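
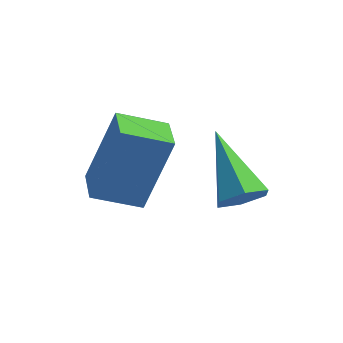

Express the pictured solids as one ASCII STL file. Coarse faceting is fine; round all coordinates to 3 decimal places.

solid 
facet normal 0.642 -0.515 -0.569
outer loop
vertex 0.801 2.54 -2.543
vertex 0.274 2.287 -2.909
vertex 0.576 2.877 -3.102
endloop
endfacet
facet normal 0.489 0.820 0.297
outer loop
vertex 0.801 2.54 -2.543
vertex 0.576 2.877 -3.102
vertex -1.054 3.353 -1.731
endloop
endfacet
facet normal 0.641 -0.514 -0.569
outer loop
vertex 0.576 2.877 -3.102
vertex 0.274 2.287 -2.909
vertex 0.049 2.624 -3.467
endloop
endfacet
facet normal -0.117 0.887 -0.447
outer loop
vertex 0.576 2.877 -3.102
vertex 0.049 2.624 -3.467
vertex -1.054 3.353 -1.731
endloop
endfacet
facet normal 0.641 -0.515 -0.569
outer loop
vertex 0.049 2.624 -3.467
vertex 0.274 2.287 -2.909
vertex -0.254 2.035 -3.275
endloop
endfacet
facet normal -0.782 0.211 -0.586
outer loop
vertex 0.049 2.624 -3.467
vertex -0.254 2.035 -3.275
vertex -1.054 3.353 -1.731
endloop
endfacet
facet normal 0.641 -0.515 -0.570
outer loop
vertex -0.254 2.035 -3.275
vertex 0.274 2.287 -2.909
vertex -0.028 1.698 -2.716
endloop
endfacet
facet normal -0.845 -0.535 0.019
outer loop
vertex -0.254 2.035 -3.275
vertex -0.028 1.698 -2.716
vertex -1.054 3.353 -1.731
endloop
endfacet
facet normal 0.642 -0.515 -0.568
outer loop
vertex -0.028 1.698 -2.716
vertex 0.274 2.287 -2.909
vertex 0.499 1.951 -2.35
endloop
endfacet
facet normal -0.240 -0.602 0.762
outer loop
vertex -0.028 1.698 -2.716
vertex 0.499 1.951 -2.35
vertex -1.054 3.353 -1.731
endloop
endfacet
facet normal 0.642 -0.515 -0.568
outer loop
vertex 0.499 1.951 -2.35
vertex 0.274 2.287 -2.909
vertex 0.801 2.54 -2.543
endloop
endfacet
facet normal 0.428 0.076 0.901
outer loop
vertex 0.499 1.951 -2.35
vertex 0.801 2.54 -2.543
vertex -1.054 3.353 -1.731
endloop
endfacet
facet normal -0.605 0.786 -0.130
outer loop
vertex -2.614 1.417 -0.369
vertex -1.607 2.116 -0.83
vertex -3.058 0.748 -2.353
endloop
endfacet
facet normal -0.769 -0.534 0.352
outer loop
vertex -2.393 -0.116 -2.21
vertex -2.614 1.417 -0.369
vertex -3.058 0.748 -2.353
endloop
endfacet
facet normal -0.605 0.786 -0.130
outer loop
vertex -3.058 0.748 -2.353
vertex -1.607 2.116 -0.83
vertex -2.051 1.447 -2.814
endloop
endfacet
facet normal -0.207 -0.313 -0.927
outer loop
vertex -2.051 1.447 -2.814
vertex -2.393 -0.116 -2.21
vertex -3.058 0.748 -2.353
endloop
endfacet
facet normal 0.207 0.313 0.927
outer loop
vertex -2.614 1.417 -0.369
vertex -0.942 1.252 -0.687
vertex -1.607 2.116 -0.83
endloop
endfacet
facet normal -0.769 -0.534 0.352
outer loop
vertex -1.949 0.553 -0.226
vertex -2.614 1.417 -0.369
vertex -2.393 -0.116 -2.21
endloop
endfacet
facet normal 0.207 0.313 0.927
outer loop
vertex -1.949 0.553 -0.226
vertex -0.942 1.252 -0.687
vertex -2.614 1.417 -0.369
endloop
endfacet
facet normal 0.769 0.534 -0.352
outer loop
vertex -1.607 2.116 -0.83
vertex -0.942 1.252 -0.687
vertex -2.051 1.447 -2.814
endloop
endfacet
facet normal -0.207 -0.313 -0.927
outer loop
vertex -1.386 0.583 -2.671
vertex -2.393 -0.116 -2.21
vertex -2.051 1.447 -2.814
endloop
endfacet
facet normal 0.769 0.534 -0.352
outer loop
vertex -2.051 1.447 -2.814
vertex -0.942 1.252 -0.687
vertex -1.386 0.583 -2.671
endloop
endfacet
facet normal 0.605 -0.786 0.130
outer loop
vertex -1.386 0.583 -2.671
vertex -1.949 0.553 -0.226
vertex -2.393 -0.116 -2.21
endloop
endfacet
facet normal 0.605 -0.786 0.130
outer loop
vertex -0.942 1.252 -0.687
vertex -1.949 0.553 -0.226
vertex -1.386 0.583 -2.671
endloop
endfacet

endsolid


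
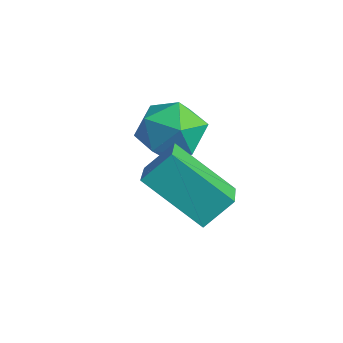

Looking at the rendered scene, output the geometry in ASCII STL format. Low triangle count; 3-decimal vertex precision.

solid 
facet normal 0.049 0.998 -0.047
outer loop
vertex 0.516 -0.676 0.756
vertex -0.019 -0.607 1.659
vertex 1.031 -0.658 1.673
endloop
endfacet
facet normal 0.617 0.699 -0.360
outer loop
vertex 0.516 -0.676 0.756
vertex 1.031 -0.658 1.673
vertex 1.334 -1.318 0.911
endloop
endfacet
facet normal 0.382 0.273 -0.883
outer loop
vertex 0.516 -0.676 0.756
vertex 1.334 -1.318 0.911
vertex 0.471 -1.674 0.428
endloop
endfacet
facet normal -0.331 0.308 -0.892
outer loop
vertex 0.516 -0.676 0.756
vertex 0.471 -1.674 0.428
vertex -0.365 -1.235 0.89
endloop
endfacet
facet normal -0.537 0.756 -0.376
outer loop
vertex 0.516 -0.676 0.756
vertex -0.365 -1.235 0.89
vertex -0.019 -0.607 1.659
endloop
endfacet
facet normal 0.948 0.293 0.123
outer loop
vertex 1.334 -1.318 0.911
vertex 1.031 -0.658 1.673
vertex 1.305 -1.645 1.91
endloop
endfacet
facet normal 0.029 0.775 0.631
outer loop
vertex 1.031 -0.658 1.673
vertex -0.019 -0.607 1.659
vertex 0.469 -1.206 2.372
endloop
endfacet
facet normal -0.918 0.384 0.099
outer loop
vertex -0.019 -0.607 1.659
vertex -0.365 -1.235 0.89
vertex -0.394 -1.562 1.889
endloop
endfacet
facet normal -0.585 -0.339 -0.736
outer loop
vertex -0.365 -1.235 0.89
vertex 0.471 -1.674 0.428
vertex -0.091 -2.222 1.127
endloop
endfacet
facet normal 0.567 -0.397 -0.722
outer loop
vertex 0.471 -1.674 0.428
vertex 1.334 -1.318 0.911
vertex 0.959 -2.273 1.141
endloop
endfacet
facet normal 0.331 -0.308 0.892
outer loop
vertex 0.424 -2.204 2.044
vertex 1.305 -1.645 1.91
vertex 0.469 -1.206 2.372
endloop
endfacet
facet normal -0.382 -0.273 0.883
outer loop
vertex 0.424 -2.204 2.044
vertex 0.469 -1.206 2.372
vertex -0.394 -1.562 1.889
endloop
endfacet
facet normal -0.617 -0.699 0.360
outer loop
vertex 0.424 -2.204 2.044
vertex -0.394 -1.562 1.889
vertex -0.091 -2.222 1.127
endloop
endfacet
facet normal -0.049 -0.998 0.047
outer loop
vertex 0.424 -2.204 2.044
vertex -0.091 -2.222 1.127
vertex 0.959 -2.273 1.141
endloop
endfacet
facet normal 0.537 -0.756 0.376
outer loop
vertex 0.424 -2.204 2.044
vertex 0.959 -2.273 1.141
vertex 1.305 -1.645 1.91
endloop
endfacet
facet normal 0.585 0.339 0.736
outer loop
vertex 0.469 -1.206 2.372
vertex 1.305 -1.645 1.91
vertex 1.031 -0.658 1.673
endloop
endfacet
facet normal -0.567 0.397 0.722
outer loop
vertex -0.394 -1.562 1.889
vertex 0.469 -1.206 2.372
vertex -0.019 -0.607 1.659
endloop
endfacet
facet normal -0.948 -0.293 -0.123
outer loop
vertex -0.091 -2.222 1.127
vertex -0.394 -1.562 1.889
vertex -0.365 -1.235 0.89
endloop
endfacet
facet normal -0.029 -0.775 -0.631
outer loop
vertex 0.959 -2.273 1.141
vertex -0.091 -2.222 1.127
vertex 0.471 -1.674 0.428
endloop
endfacet
facet normal 0.918 -0.384 -0.099
outer loop
vertex 1.305 -1.645 1.91
vertex 0.959 -2.273 1.141
vertex 1.334 -1.318 0.911
endloop
endfacet
facet normal -0.594 -0.496 0.633
outer loop
vertex 2.568 -2.624 2.068
vertex 1.367 -1.852 1.545
vertex 2.399 -3.413 1.292
endloop
endfacet
facet normal 0.790 -0.508 0.344
outer loop
vertex 3.653 -2.368 -0.045
vertex 2.568 -2.624 2.068
vertex 2.399 -3.413 1.292
endloop
endfacet
facet normal -0.594 -0.495 0.634
outer loop
vertex 2.399 -3.413 1.292
vertex 1.367 -1.852 1.545
vertex 1.198 -2.642 0.769
endloop
endfacet
facet normal -0.151 -0.705 -0.693
outer loop
vertex 1.198 -2.642 0.769
vertex 3.653 -2.368 -0.045
vertex 2.399 -3.413 1.292
endloop
endfacet
facet normal 0.151 0.705 0.693
outer loop
vertex 2.568 -2.624 2.068
vertex 2.621 -0.807 0.208
vertex 1.367 -1.852 1.545
endloop
endfacet
facet normal 0.790 -0.507 0.344
outer loop
vertex 3.822 -1.578 0.731
vertex 2.568 -2.624 2.068
vertex 3.653 -2.368 -0.045
endloop
endfacet
facet normal 0.151 0.705 0.693
outer loop
vertex 3.822 -1.578 0.731
vertex 2.621 -0.807 0.208
vertex 2.568 -2.624 2.068
endloop
endfacet
facet normal -0.790 0.507 -0.344
outer loop
vertex 1.367 -1.852 1.545
vertex 2.621 -0.807 0.208
vertex 1.198 -2.642 0.769
endloop
endfacet
facet normal -0.151 -0.705 -0.693
outer loop
vertex 2.452 -1.596 -0.568
vertex 3.653 -2.368 -0.045
vertex 1.198 -2.642 0.769
endloop
endfacet
facet normal -0.790 0.507 -0.344
outer loop
vertex 1.198 -2.642 0.769
vertex 2.621 -0.807 0.208
vertex 2.452 -1.596 -0.568
endloop
endfacet
facet normal 0.594 0.495 -0.634
outer loop
vertex 2.452 -1.596 -0.568
vertex 3.822 -1.578 0.731
vertex 3.653 -2.368 -0.045
endloop
endfacet
facet normal 0.594 0.496 -0.633
outer loop
vertex 2.621 -0.807 0.208
vertex 3.822 -1.578 0.731
vertex 2.452 -1.596 -0.568
endloop
endfacet

endsolid


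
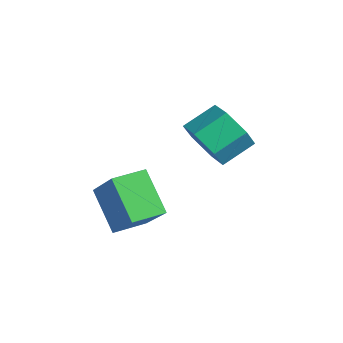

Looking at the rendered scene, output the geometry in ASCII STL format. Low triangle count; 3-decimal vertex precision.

solid 
facet normal -0.709 -0.007 -0.705
outer loop
vertex -2.139 0.551 -2.541
vertex -2.194 1.749 -2.498
vertex -0.879 0.655 -3.808
endloop
endfacet
facet normal 0.047 -0.998 -0.036
outer loop
vertex 0.574 0.671 -2.362
vertex -2.139 0.551 -2.541
vertex -0.879 0.655 -3.808
endloop
endfacet
facet normal -0.709 -0.007 -0.705
outer loop
vertex -0.879 0.655 -3.808
vertex -2.194 1.749 -2.498
vertex -0.934 1.853 -3.765
endloop
endfacet
facet normal 0.704 0.058 -0.708
outer loop
vertex -0.934 1.853 -3.765
vertex 0.574 0.671 -2.362
vertex -0.879 0.655 -3.808
endloop
endfacet
facet normal -0.704 -0.058 0.708
outer loop
vertex -2.139 0.551 -2.541
vertex -0.741 1.765 -1.052
vertex -2.194 1.749 -2.498
endloop
endfacet
facet normal 0.047 -0.998 -0.036
outer loop
vertex -0.686 0.567 -1.095
vertex -2.139 0.551 -2.541
vertex 0.574 0.671 -2.362
endloop
endfacet
facet normal -0.704 -0.058 0.708
outer loop
vertex -0.686 0.567 -1.095
vertex -0.741 1.765 -1.052
vertex -2.139 0.551 -2.541
endloop
endfacet
facet normal -0.047 0.998 0.036
outer loop
vertex -2.194 1.749 -2.498
vertex -0.741 1.765 -1.052
vertex -0.934 1.853 -3.765
endloop
endfacet
facet normal 0.704 0.058 -0.708
outer loop
vertex 0.519 1.869 -2.319
vertex 0.574 0.671 -2.362
vertex -0.934 1.853 -3.765
endloop
endfacet
facet normal -0.047 0.998 0.036
outer loop
vertex -0.934 1.853 -3.765
vertex -0.741 1.765 -1.052
vertex 0.519 1.869 -2.319
endloop
endfacet
facet normal 0.709 0.007 0.705
outer loop
vertex 0.519 1.869 -2.319
vertex -0.686 0.567 -1.095
vertex 0.574 0.671 -2.362
endloop
endfacet
facet normal 0.709 0.007 0.705
outer loop
vertex -0.741 1.765 -1.052
vertex -0.686 0.567 -1.095
vertex 0.519 1.869 -2.319
endloop
endfacet
facet normal 0.021 -0.869 -0.494
outer loop
vertex 0.262 2.933 0.817
vertex -0.026 3.385 0.009
vertex 0.92 3.297 0.205
endloop
endfacet
facet normal 0.734 -0.322 0.598
outer loop
vertex 0.262 2.933 0.817
vertex 0.92 3.297 0.205
vertex 0.234 4.062 1.459
endloop
endfacet
facet normal 0.734 -0.321 0.598
outer loop
vertex 0.234 4.062 1.459
vertex 0.92 3.297 0.205
vertex 0.892 4.427 0.847
endloop
endfacet
facet normal -0.022 0.869 0.495
outer loop
vertex 0.234 4.062 1.459
vertex 0.892 4.427 0.847
vertex -0.054 4.515 0.651
endloop
endfacet
facet normal 0.022 -0.869 -0.494
outer loop
vertex 0.92 3.297 0.205
vertex -0.026 3.385 0.009
vertex 0.632 3.75 -0.604
endloop
endfacet
facet normal 0.955 0.164 -0.248
outer loop
vertex 0.92 3.297 0.205
vertex 0.632 3.75 -0.604
vertex 0.892 4.427 0.847
endloop
endfacet
facet normal 0.955 0.165 -0.248
outer loop
vertex 0.892 4.427 0.847
vertex 0.632 3.75 -0.604
vertex 0.604 4.879 0.039
endloop
endfacet
facet normal -0.021 0.869 0.494
outer loop
vertex 0.892 4.427 0.847
vertex 0.604 4.879 0.039
vertex -0.054 4.515 0.651
endloop
endfacet
facet normal 0.021 -0.869 -0.495
outer loop
vertex 0.632 3.75 -0.604
vertex -0.026 3.385 0.009
vertex -0.314 3.838 -0.799
endloop
endfacet
facet normal 0.220 0.487 -0.845
outer loop
vertex 0.632 3.75 -0.604
vertex -0.314 3.838 -0.799
vertex 0.604 4.879 0.039
endloop
endfacet
facet normal 0.220 0.486 -0.846
outer loop
vertex 0.604 4.879 0.039
vertex -0.314 3.838 -0.799
vertex -0.342 4.967 -0.157
endloop
endfacet
facet normal -0.021 0.869 0.494
outer loop
vertex 0.604 4.879 0.039
vertex -0.342 4.967 -0.157
vertex -0.054 4.515 0.651
endloop
endfacet
facet normal 0.022 -0.869 -0.495
outer loop
vertex -0.314 3.838 -0.799
vertex -0.026 3.385 0.009
vertex -0.972 3.473 -0.187
endloop
endfacet
facet normal -0.734 0.322 -0.598
outer loop
vertex -0.314 3.838 -0.799
vertex -0.972 3.473 -0.187
vertex -0.342 4.967 -0.157
endloop
endfacet
facet normal -0.734 0.322 -0.598
outer loop
vertex -0.342 4.967 -0.157
vertex -0.972 3.473 -0.187
vertex -1.0 4.603 0.455
endloop
endfacet
facet normal -0.021 0.869 0.494
outer loop
vertex -0.342 4.967 -0.157
vertex -1.0 4.603 0.455
vertex -0.054 4.515 0.651
endloop
endfacet
facet normal 0.021 -0.869 -0.494
outer loop
vertex -0.972 3.473 -0.187
vertex -0.026 3.385 0.009
vertex -0.684 3.021 0.621
endloop
endfacet
facet normal -0.955 -0.165 0.248
outer loop
vertex -0.972 3.473 -0.187
vertex -0.684 3.021 0.621
vertex -1.0 4.603 0.455
endloop
endfacet
facet normal -0.955 -0.165 0.248
outer loop
vertex -1.0 4.603 0.455
vertex -0.684 3.021 0.621
vertex -0.712 4.15 1.264
endloop
endfacet
facet normal -0.022 0.869 0.494
outer loop
vertex -1.0 4.603 0.455
vertex -0.712 4.15 1.264
vertex -0.054 4.515 0.651
endloop
endfacet
facet normal 0.021 -0.869 -0.494
outer loop
vertex -0.684 3.021 0.621
vertex -0.026 3.385 0.009
vertex 0.262 2.933 0.817
endloop
endfacet
facet normal -0.220 -0.487 0.845
outer loop
vertex -0.684 3.021 0.621
vertex 0.262 2.933 0.817
vertex -0.712 4.15 1.264
endloop
endfacet
facet normal -0.220 -0.486 0.846
outer loop
vertex -0.712 4.15 1.264
vertex 0.262 2.933 0.817
vertex 0.234 4.062 1.459
endloop
endfacet
facet normal -0.021 0.869 0.495
outer loop
vertex -0.712 4.15 1.264
vertex 0.234 4.062 1.459
vertex -0.054 4.515 0.651
endloop
endfacet

endsolid


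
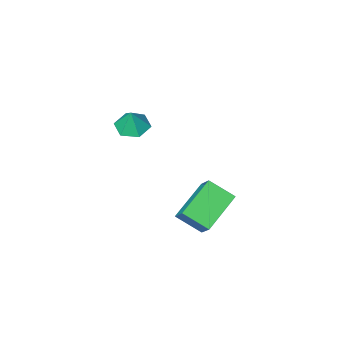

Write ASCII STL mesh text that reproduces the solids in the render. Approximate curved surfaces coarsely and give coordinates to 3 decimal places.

solid 
facet normal -0.202 -0.247 -0.948
outer loop
vertex 2.167 -2.993 1.044
vertex 1.523 -2.453 1.04
vertex 2.288 -2.195 0.81
endloop
endfacet
facet normal 0.928 -0.032 0.371
outer loop
vertex 2.167 -2.993 1.044
vertex 2.288 -2.195 0.81
vertex 1.757 -2.167 2.14
endloop
endfacet
facet normal -0.201 -0.248 -0.948
outer loop
vertex 2.288 -2.195 0.81
vertex 1.523 -2.453 1.04
vertex 1.644 -1.656 0.806
endloop
endfacet
facet normal 0.623 0.746 0.233
outer loop
vertex 2.288 -2.195 0.81
vertex 1.644 -1.656 0.806
vertex 1.757 -2.167 2.14
endloop
endfacet
facet normal -0.203 -0.247 -0.947
outer loop
vertex 1.644 -1.656 0.806
vertex 1.523 -2.453 1.04
vertex 0.879 -1.914 1.037
endloop
endfacet
facet normal -0.197 0.910 0.365
outer loop
vertex 1.644 -1.656 0.806
vertex 0.879 -1.914 1.037
vertex 1.757 -2.167 2.14
endloop
endfacet
facet normal -0.202 -0.247 -0.948
outer loop
vertex 0.879 -1.914 1.037
vertex 1.523 -2.453 1.04
vertex 0.758 -2.712 1.271
endloop
endfacet
facet normal -0.714 0.295 0.636
outer loop
vertex 0.879 -1.914 1.037
vertex 0.758 -2.712 1.271
vertex 1.757 -2.167 2.14
endloop
endfacet
facet normal -0.202 -0.247 -0.948
outer loop
vertex 0.758 -2.712 1.271
vertex 1.523 -2.453 1.04
vertex 1.402 -3.251 1.274
endloop
endfacet
facet normal -0.409 -0.484 0.774
outer loop
vertex 0.758 -2.712 1.271
vertex 1.402 -3.251 1.274
vertex 1.757 -2.167 2.14
endloop
endfacet
facet normal -0.202 -0.247 -0.948
outer loop
vertex 1.402 -3.251 1.274
vertex 1.523 -2.453 1.04
vertex 2.167 -2.993 1.044
endloop
endfacet
facet normal 0.411 -0.647 0.642
outer loop
vertex 1.402 -3.251 1.274
vertex 2.167 -2.993 1.044
vertex 1.757 -2.167 2.14
endloop
endfacet
facet normal -0.829 -0.326 0.453
outer loop
vertex 0.589 2.39 0.227
vertex -0.178 3.315 -0.51
vertex 0.432 1.546 -0.668
endloop
endfacet
facet normal 0.544 -0.656 0.523
outer loop
vertex 2.158 2.225 -1.61
vertex 0.589 2.39 0.227
vertex 0.432 1.546 -0.668
endloop
endfacet
facet normal -0.829 -0.326 0.453
outer loop
vertex 0.432 1.546 -0.668
vertex -0.178 3.315 -0.51
vertex -0.335 2.471 -1.405
endloop
endfacet
facet normal -0.126 -0.680 -0.722
outer loop
vertex -0.335 2.471 -1.405
vertex 2.158 2.225 -1.61
vertex 0.432 1.546 -0.668
endloop
endfacet
facet normal 0.126 0.680 0.722
outer loop
vertex 0.589 2.39 0.227
vertex 1.548 3.994 -1.452
vertex -0.178 3.315 -0.51
endloop
endfacet
facet normal 0.544 -0.656 0.523
outer loop
vertex 2.315 3.069 -0.715
vertex 0.589 2.39 0.227
vertex 2.158 2.225 -1.61
endloop
endfacet
facet normal 0.126 0.680 0.722
outer loop
vertex 2.315 3.069 -0.715
vertex 1.548 3.994 -1.452
vertex 0.589 2.39 0.227
endloop
endfacet
facet normal -0.544 0.656 -0.523
outer loop
vertex -0.178 3.315 -0.51
vertex 1.548 3.994 -1.452
vertex -0.335 2.471 -1.405
endloop
endfacet
facet normal -0.126 -0.680 -0.722
outer loop
vertex 1.391 3.15 -2.347
vertex 2.158 2.225 -1.61
vertex -0.335 2.471 -1.405
endloop
endfacet
facet normal -0.544 0.656 -0.523
outer loop
vertex -0.335 2.471 -1.405
vertex 1.548 3.994 -1.452
vertex 1.391 3.15 -2.347
endloop
endfacet
facet normal 0.829 0.326 -0.453
outer loop
vertex 1.391 3.15 -2.347
vertex 2.315 3.069 -0.715
vertex 2.158 2.225 -1.61
endloop
endfacet
facet normal 0.829 0.326 -0.453
outer loop
vertex 1.548 3.994 -1.452
vertex 2.315 3.069 -0.715
vertex 1.391 3.15 -2.347
endloop
endfacet

endsolid


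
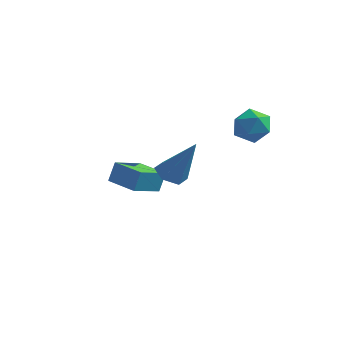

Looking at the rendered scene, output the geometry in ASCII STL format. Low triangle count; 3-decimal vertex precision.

solid 
facet normal -0.574 0.721 0.388
outer loop
vertex 0.061 3.284 0.626
vertex 0.597 3.373 1.254
vertex 0.691 3.821 0.561
endloop
endfacet
facet normal -0.633 0.704 -0.323
outer loop
vertex 0.061 3.284 0.626
vertex 0.691 3.821 0.561
vertex 0.487 3.341 -0.085
endloop
endfacet
facet normal -0.858 0.054 -0.510
outer loop
vertex 0.061 3.284 0.626
vertex 0.487 3.341 -0.085
vertex 0.266 2.596 0.208
endloop
endfacet
facet normal -0.940 -0.332 0.085
outer loop
vertex 0.061 3.284 0.626
vertex 0.266 2.596 0.208
vertex 0.334 2.616 1.036
endloop
endfacet
facet normal -0.764 0.081 0.640
outer loop
vertex 0.061 3.284 0.626
vertex 0.334 2.616 1.036
vertex 0.597 3.373 1.254
endloop
endfacet
facet normal 0.019 0.800 -0.600
outer loop
vertex 0.487 3.341 -0.085
vertex 0.691 3.821 0.561
vertex 1.286 3.464 0.104
endloop
endfacet
facet normal 0.113 0.827 0.550
outer loop
vertex 0.691 3.821 0.561
vertex 0.597 3.373 1.254
vertex 1.354 3.484 0.932
endloop
endfacet
facet normal -0.195 -0.208 0.958
outer loop
vertex 0.597 3.373 1.254
vertex 0.334 2.616 1.036
vertex 1.133 2.739 1.225
endloop
endfacet
facet normal -0.479 -0.876 0.060
outer loop
vertex 0.334 2.616 1.036
vertex 0.266 2.596 0.208
vertex 0.929 2.259 0.579
endloop
endfacet
facet normal -0.347 -0.252 -0.903
outer loop
vertex 0.266 2.596 0.208
vertex 0.487 3.341 -0.085
vertex 1.023 2.707 -0.114
endloop
endfacet
facet normal 0.940 0.332 -0.085
outer loop
vertex 1.559 2.796 0.514
vertex 1.286 3.464 0.104
vertex 1.354 3.484 0.932
endloop
endfacet
facet normal 0.858 -0.054 0.510
outer loop
vertex 1.559 2.796 0.514
vertex 1.354 3.484 0.932
vertex 1.133 2.739 1.225
endloop
endfacet
facet normal 0.633 -0.704 0.323
outer loop
vertex 1.559 2.796 0.514
vertex 1.133 2.739 1.225
vertex 0.929 2.259 0.579
endloop
endfacet
facet normal 0.574 -0.721 -0.388
outer loop
vertex 1.559 2.796 0.514
vertex 0.929 2.259 0.579
vertex 1.023 2.707 -0.114
endloop
endfacet
facet normal 0.764 -0.081 -0.640
outer loop
vertex 1.559 2.796 0.514
vertex 1.023 2.707 -0.114
vertex 1.286 3.464 0.104
endloop
endfacet
facet normal 0.479 0.876 -0.060
outer loop
vertex 1.354 3.484 0.932
vertex 1.286 3.464 0.104
vertex 0.691 3.821 0.561
endloop
endfacet
facet normal 0.347 0.252 0.903
outer loop
vertex 1.133 2.739 1.225
vertex 1.354 3.484 0.932
vertex 0.597 3.373 1.254
endloop
endfacet
facet normal -0.019 -0.800 0.600
outer loop
vertex 0.929 2.259 0.579
vertex 1.133 2.739 1.225
vertex 0.334 2.616 1.036
endloop
endfacet
facet normal -0.113 -0.827 -0.550
outer loop
vertex 1.023 2.707 -0.114
vertex 0.929 2.259 0.579
vertex 0.266 2.596 0.208
endloop
endfacet
facet normal 0.195 0.208 -0.958
outer loop
vertex 1.286 3.464 0.104
vertex 1.023 2.707 -0.114
vertex 0.487 3.341 -0.085
endloop
endfacet
facet normal -0.484 -0.017 -0.875
outer loop
vertex -0.457 -0.43 -0.502
vertex -0.995 -0.667 -0.2
vertex -0.91 -0.015 -0.26
endloop
endfacet
facet normal 0.659 0.750 -0.053
outer loop
vertex -0.457 -0.43 -0.502
vertex -0.91 -0.015 -0.26
vertex -0.065 -0.633 1.48
endloop
endfacet
facet normal -0.484 -0.017 -0.875
outer loop
vertex -0.91 -0.015 -0.26
vertex -0.995 -0.667 -0.2
vertex -1.447 -0.252 0.042
endloop
endfacet
facet normal -0.171 0.899 0.402
outer loop
vertex -0.91 -0.015 -0.26
vertex -1.447 -0.252 0.042
vertex -0.065 -0.633 1.48
endloop
endfacet
facet normal -0.484 -0.017 -0.875
outer loop
vertex -1.447 -0.252 0.042
vertex -0.995 -0.667 -0.2
vertex -1.532 -0.904 0.102
endloop
endfacet
facet normal -0.691 0.155 0.706
outer loop
vertex -1.447 -0.252 0.042
vertex -1.532 -0.904 0.102
vertex -0.065 -0.633 1.48
endloop
endfacet
facet normal -0.484 -0.018 -0.875
outer loop
vertex -1.532 -0.904 0.102
vertex -0.995 -0.667 -0.2
vertex -1.079 -1.319 -0.14
endloop
endfacet
facet normal -0.383 -0.740 0.553
outer loop
vertex -1.532 -0.904 0.102
vertex -1.079 -1.319 -0.14
vertex -0.065 -0.633 1.48
endloop
endfacet
facet normal -0.484 -0.018 -0.875
outer loop
vertex -1.079 -1.319 -0.14
vertex -0.995 -0.667 -0.2
vertex -0.542 -1.082 -0.442
endloop
endfacet
facet normal 0.447 -0.889 0.097
outer loop
vertex -1.079 -1.319 -0.14
vertex -0.542 -1.082 -0.442
vertex -0.065 -0.633 1.48
endloop
endfacet
facet normal -0.484 -0.017 -0.875
outer loop
vertex -0.542 -1.082 -0.442
vertex -0.995 -0.667 -0.2
vertex -0.457 -0.43 -0.502
endloop
endfacet
facet normal 0.968 -0.145 -0.206
outer loop
vertex -0.542 -1.082 -0.442
vertex -0.457 -0.43 -0.502
vertex -0.065 -0.633 1.48
endloop
endfacet
facet normal -0.913 0.406 -0.034
outer loop
vertex -4.416 2.535 -2.219
vertex -3.861 3.731 -2.845
vertex -4.55 2.166 -3.04
endloop
endfacet
facet normal -0.380 -0.819 0.430
outer loop
vertex -3.299 1.609 -2.995
vertex -4.416 2.535 -2.219
vertex -4.55 2.166 -3.04
endloop
endfacet
facet normal -0.913 0.406 -0.033
outer loop
vertex -4.55 2.166 -3.04
vertex -3.861 3.731 -2.845
vertex -3.995 3.362 -3.667
endloop
endfacet
facet normal -0.148 -0.405 -0.902
outer loop
vertex -3.995 3.362 -3.667
vertex -3.299 1.609 -2.995
vertex -4.55 2.166 -3.04
endloop
endfacet
facet normal 0.147 0.404 0.903
outer loop
vertex -4.416 2.535 -2.219
vertex -2.61 3.174 -2.8
vertex -3.861 3.731 -2.845
endloop
endfacet
facet normal -0.380 -0.819 0.430
outer loop
vertex -3.165 1.978 -2.173
vertex -4.416 2.535 -2.219
vertex -3.299 1.609 -2.995
endloop
endfacet
facet normal 0.147 0.405 0.902
outer loop
vertex -3.165 1.978 -2.173
vertex -2.61 3.174 -2.8
vertex -4.416 2.535 -2.219
endloop
endfacet
facet normal 0.380 0.819 -0.430
outer loop
vertex -3.861 3.731 -2.845
vertex -2.61 3.174 -2.8
vertex -3.995 3.362 -3.667
endloop
endfacet
facet normal -0.147 -0.404 -0.903
outer loop
vertex -2.744 2.805 -3.621
vertex -3.299 1.609 -2.995
vertex -3.995 3.362 -3.667
endloop
endfacet
facet normal 0.380 0.819 -0.430
outer loop
vertex -3.995 3.362 -3.667
vertex -2.61 3.174 -2.8
vertex -2.744 2.805 -3.621
endloop
endfacet
facet normal 0.913 -0.406 0.033
outer loop
vertex -2.744 2.805 -3.621
vertex -3.165 1.978 -2.173
vertex -3.299 1.609 -2.995
endloop
endfacet
facet normal 0.913 -0.406 0.034
outer loop
vertex -2.61 3.174 -2.8
vertex -3.165 1.978 -2.173
vertex -2.744 2.805 -3.621
endloop
endfacet

endsolid


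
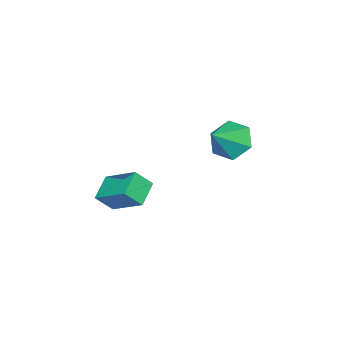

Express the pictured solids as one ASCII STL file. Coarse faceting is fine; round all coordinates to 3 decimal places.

solid 
facet normal -0.787 0.122 -0.605
outer loop
vertex -0.221 1.618 -0.835
vertex -0.591 2.115 -0.254
vertex -0.084 2.456 -0.844
endloop
endfacet
facet normal 0.893 -0.151 -0.423
outer loop
vertex -0.221 1.618 -0.835
vertex -0.084 2.456 -0.844
vertex 0.511 1.945 0.594
endloop
endfacet
facet normal -0.787 0.123 -0.605
outer loop
vertex -0.084 2.456 -0.844
vertex -0.591 2.115 -0.254
vertex -0.453 2.954 -0.263
endloop
endfacet
facet normal 0.754 0.652 -0.080
outer loop
vertex -0.084 2.456 -0.844
vertex -0.453 2.954 -0.263
vertex 0.511 1.945 0.594
endloop
endfacet
facet normal -0.787 0.123 -0.605
outer loop
vertex -0.453 2.954 -0.263
vertex -0.591 2.115 -0.254
vertex -0.961 2.613 0.328
endloop
endfacet
facet normal 0.226 0.747 0.625
outer loop
vertex -0.453 2.954 -0.263
vertex -0.961 2.613 0.328
vertex 0.511 1.945 0.594
endloop
endfacet
facet normal -0.787 0.122 -0.605
outer loop
vertex -0.961 2.613 0.328
vertex -0.591 2.115 -0.254
vertex -1.098 1.775 0.337
endloop
endfacet
facet normal -0.161 0.037 0.986
outer loop
vertex -0.961 2.613 0.328
vertex -1.098 1.775 0.337
vertex 0.511 1.945 0.594
endloop
endfacet
facet normal -0.787 0.121 -0.605
outer loop
vertex -1.098 1.775 0.337
vertex -0.591 2.115 -0.254
vertex -0.728 1.277 -0.244
endloop
endfacet
facet normal -0.022 -0.766 0.643
outer loop
vertex -1.098 1.775 0.337
vertex -0.728 1.277 -0.244
vertex 0.511 1.945 0.594
endloop
endfacet
facet normal -0.787 0.121 -0.605
outer loop
vertex -0.728 1.277 -0.244
vertex -0.591 2.115 -0.254
vertex -0.221 1.618 -0.835
endloop
endfacet
facet normal 0.506 -0.860 -0.062
outer loop
vertex -0.728 1.277 -0.244
vertex -0.221 1.618 -0.835
vertex 0.511 1.945 0.594
endloop
endfacet
facet normal -0.423 0.532 -0.733
outer loop
vertex 3.173 1.18 -0.438
vertex 4.075 1.287 -0.881
vertex 2.945 -0.055 -1.203
endloop
endfacet
facet normal -0.893 -0.106 0.438
outer loop
vertex 3.305 -0.507 -0.579
vertex 3.173 1.18 -0.438
vertex 2.945 -0.055 -1.203
endloop
endfacet
facet normal -0.423 0.532 -0.733
outer loop
vertex 2.945 -0.055 -1.203
vertex 4.075 1.287 -0.881
vertex 3.847 0.053 -1.645
endloop
endfacet
facet normal -0.154 -0.840 -0.520
outer loop
vertex 3.847 0.053 -1.645
vertex 3.305 -0.507 -0.579
vertex 2.945 -0.055 -1.203
endloop
endfacet
facet normal 0.155 0.840 0.519
outer loop
vertex 3.173 1.18 -0.438
vertex 4.435 0.835 -0.257
vertex 4.075 1.287 -0.881
endloop
endfacet
facet normal -0.892 -0.106 0.438
outer loop
vertex 3.533 0.727 0.185
vertex 3.173 1.18 -0.438
vertex 3.305 -0.507 -0.579
endloop
endfacet
facet normal 0.155 0.839 0.521
outer loop
vertex 3.533 0.727 0.185
vertex 4.435 0.835 -0.257
vertex 3.173 1.18 -0.438
endloop
endfacet
facet normal 0.893 0.106 -0.438
outer loop
vertex 4.075 1.287 -0.881
vertex 4.435 0.835 -0.257
vertex 3.847 0.053 -1.645
endloop
endfacet
facet normal -0.156 -0.840 -0.520
outer loop
vertex 4.207 -0.4 -1.022
vertex 3.305 -0.507 -0.579
vertex 3.847 0.053 -1.645
endloop
endfacet
facet normal 0.893 0.107 -0.438
outer loop
vertex 3.847 0.053 -1.645
vertex 4.435 0.835 -0.257
vertex 4.207 -0.4 -1.022
endloop
endfacet
facet normal 0.423 -0.532 0.733
outer loop
vertex 4.207 -0.4 -1.022
vertex 3.533 0.727 0.185
vertex 3.305 -0.507 -0.579
endloop
endfacet
facet normal 0.423 -0.532 0.733
outer loop
vertex 4.435 0.835 -0.257
vertex 3.533 0.727 0.185
vertex 4.207 -0.4 -1.022
endloop
endfacet

endsolid


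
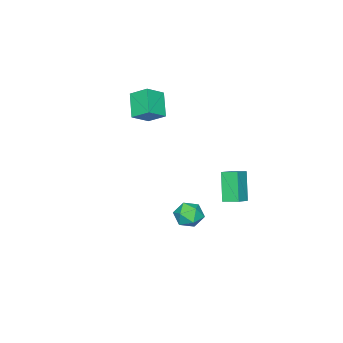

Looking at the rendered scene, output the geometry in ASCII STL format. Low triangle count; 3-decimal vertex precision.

solid 
facet normal -0.345 0.108 0.932
outer loop
vertex 4.007 4.474 1.46
vertex 3.27 4.089 1.232
vertex 3.928 3.618 1.53
endloop
endfacet
facet normal 0.364 0.042 0.930
outer loop
vertex 4.007 4.474 1.46
vertex 3.928 3.618 1.53
vertex 4.659 3.96 1.228
endloop
endfacet
facet normal 0.634 0.566 0.527
outer loop
vertex 4.007 4.474 1.46
vertex 4.659 3.96 1.228
vertex 4.453 4.643 0.742
endloop
endfacet
facet normal 0.089 0.956 0.280
outer loop
vertex 4.007 4.474 1.46
vertex 4.453 4.643 0.742
vertex 3.595 4.722 0.745
endloop
endfacet
facet normal -0.516 0.673 0.530
outer loop
vertex 4.007 4.474 1.46
vertex 3.595 4.722 0.745
vertex 3.27 4.089 1.232
endloop
endfacet
facet normal 0.528 -0.581 0.620
outer loop
vertex 4.659 3.96 1.228
vertex 3.928 3.618 1.53
vertex 4.325 3.258 0.855
endloop
endfacet
facet normal -0.622 -0.473 0.624
outer loop
vertex 3.928 3.618 1.53
vertex 3.27 4.089 1.232
vertex 3.467 3.337 0.858
endloop
endfacet
facet normal -0.897 0.441 -0.026
outer loop
vertex 3.27 4.089 1.232
vertex 3.595 4.722 0.745
vertex 3.261 4.02 0.372
endloop
endfacet
facet normal 0.081 0.898 -0.431
outer loop
vertex 3.595 4.722 0.745
vertex 4.453 4.643 0.742
vertex 3.992 4.362 0.07
endloop
endfacet
facet normal 0.963 0.268 -0.032
outer loop
vertex 4.453 4.643 0.742
vertex 4.659 3.96 1.228
vertex 4.65 3.891 0.368
endloop
endfacet
facet normal -0.089 -0.956 -0.280
outer loop
vertex 3.913 3.506 0.14
vertex 4.325 3.258 0.855
vertex 3.467 3.337 0.858
endloop
endfacet
facet normal -0.634 -0.566 -0.527
outer loop
vertex 3.913 3.506 0.14
vertex 3.467 3.337 0.858
vertex 3.261 4.02 0.372
endloop
endfacet
facet normal -0.364 -0.042 -0.930
outer loop
vertex 3.913 3.506 0.14
vertex 3.261 4.02 0.372
vertex 3.992 4.362 0.07
endloop
endfacet
facet normal 0.345 -0.108 -0.932
outer loop
vertex 3.913 3.506 0.14
vertex 3.992 4.362 0.07
vertex 4.65 3.891 0.368
endloop
endfacet
facet normal 0.516 -0.673 -0.530
outer loop
vertex 3.913 3.506 0.14
vertex 4.65 3.891 0.368
vertex 4.325 3.258 0.855
endloop
endfacet
facet normal -0.081 -0.898 0.431
outer loop
vertex 3.467 3.337 0.858
vertex 4.325 3.258 0.855
vertex 3.928 3.618 1.53
endloop
endfacet
facet normal -0.963 -0.268 0.032
outer loop
vertex 3.261 4.02 0.372
vertex 3.467 3.337 0.858
vertex 3.27 4.089 1.232
endloop
endfacet
facet normal -0.528 0.581 -0.620
outer loop
vertex 3.992 4.362 0.07
vertex 3.261 4.02 0.372
vertex 3.595 4.722 0.745
endloop
endfacet
facet normal 0.622 0.473 -0.624
outer loop
vertex 4.65 3.891 0.368
vertex 3.992 4.362 0.07
vertex 4.453 4.643 0.742
endloop
endfacet
facet normal 0.897 -0.441 0.026
outer loop
vertex 4.325 3.258 0.855
vertex 4.65 3.891 0.368
vertex 4.659 3.96 1.228
endloop
endfacet
facet normal -0.563 -0.509 0.651
outer loop
vertex -1.425 -4.033 4.36
vertex -1.591 -2.967 5.049
vertex -2.527 -3.737 3.638
endloop
endfacet
facet normal 0.129 -0.833 -0.538
outer loop
vertex -1.569 -2.873 2.531
vertex -1.425 -4.033 4.36
vertex -2.527 -3.737 3.638
endloop
endfacet
facet normal -0.564 -0.508 0.651
outer loop
vertex -2.527 -3.737 3.638
vertex -1.591 -2.967 5.049
vertex -2.693 -2.671 4.326
endloop
endfacet
facet normal -0.816 0.219 -0.535
outer loop
vertex -2.693 -2.671 4.326
vertex -1.569 -2.873 2.531
vertex -2.527 -3.737 3.638
endloop
endfacet
facet normal 0.816 -0.219 0.535
outer loop
vertex -1.425 -4.033 4.36
vertex -0.633 -2.103 3.942
vertex -1.591 -2.967 5.049
endloop
endfacet
facet normal 0.130 -0.833 -0.538
outer loop
vertex -0.467 -3.169 3.254
vertex -1.425 -4.033 4.36
vertex -1.569 -2.873 2.531
endloop
endfacet
facet normal 0.816 -0.219 0.536
outer loop
vertex -0.467 -3.169 3.254
vertex -0.633 -2.103 3.942
vertex -1.425 -4.033 4.36
endloop
endfacet
facet normal -0.129 0.833 0.538
outer loop
vertex -1.591 -2.967 5.049
vertex -0.633 -2.103 3.942
vertex -2.693 -2.671 4.326
endloop
endfacet
facet normal -0.816 0.219 -0.535
outer loop
vertex -1.735 -1.807 3.22
vertex -1.569 -2.873 2.531
vertex -2.693 -2.671 4.326
endloop
endfacet
facet normal -0.129 0.833 0.539
outer loop
vertex -2.693 -2.671 4.326
vertex -0.633 -2.103 3.942
vertex -1.735 -1.807 3.22
endloop
endfacet
facet normal 0.564 0.509 -0.651
outer loop
vertex -1.735 -1.807 3.22
vertex -0.467 -3.169 3.254
vertex -1.569 -2.873 2.531
endloop
endfacet
facet normal 0.563 0.508 -0.651
outer loop
vertex -0.633 -2.103 3.942
vertex -0.467 -3.169 3.254
vertex -1.735 -1.807 3.22
endloop
endfacet
facet normal -0.889 -0.091 -0.450
outer loop
vertex -4.037 0.902 -1.351
vertex -4.262 1.831 -1.095
vertex -3.24 1.564 -3.061
endloop
endfacet
facet normal 0.227 -0.939 -0.258
outer loop
vertex -2.218 1.669 -2.545
vertex -4.037 0.902 -1.351
vertex -3.24 1.564 -3.061
endloop
endfacet
facet normal -0.889 -0.092 -0.449
outer loop
vertex -3.24 1.564 -3.061
vertex -4.262 1.831 -1.095
vertex -3.465 2.494 -2.806
endloop
endfacet
facet normal 0.398 0.331 -0.856
outer loop
vertex -3.465 2.494 -2.806
vertex -2.218 1.669 -2.545
vertex -3.24 1.564 -3.061
endloop
endfacet
facet normal -0.398 -0.332 0.855
outer loop
vertex -4.037 0.902 -1.351
vertex -3.24 1.936 -0.579
vertex -4.262 1.831 -1.095
endloop
endfacet
facet normal 0.226 -0.939 -0.258
outer loop
vertex -3.015 1.006 -0.834
vertex -4.037 0.902 -1.351
vertex -2.218 1.669 -2.545
endloop
endfacet
facet normal -0.399 -0.331 0.855
outer loop
vertex -3.015 1.006 -0.834
vertex -3.24 1.936 -0.579
vertex -4.037 0.902 -1.351
endloop
endfacet
facet normal -0.227 0.939 0.258
outer loop
vertex -4.262 1.831 -1.095
vertex -3.24 1.936 -0.579
vertex -3.465 2.494 -2.806
endloop
endfacet
facet normal 0.399 0.332 -0.855
outer loop
vertex -2.443 2.598 -2.289
vertex -2.218 1.669 -2.545
vertex -3.465 2.494 -2.806
endloop
endfacet
facet normal -0.226 0.939 0.258
outer loop
vertex -3.465 2.494 -2.806
vertex -3.24 1.936 -0.579
vertex -2.443 2.598 -2.289
endloop
endfacet
facet normal 0.889 0.091 0.449
outer loop
vertex -2.443 2.598 -2.289
vertex -3.015 1.006 -0.834
vertex -2.218 1.669 -2.545
endloop
endfacet
facet normal 0.889 0.092 0.450
outer loop
vertex -3.24 1.936 -0.579
vertex -3.015 1.006 -0.834
vertex -2.443 2.598 -2.289
endloop
endfacet

endsolid


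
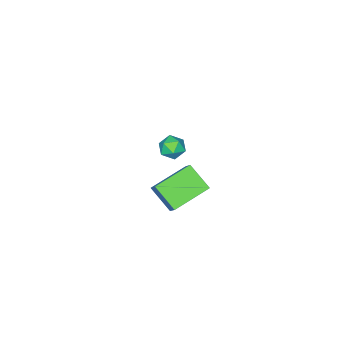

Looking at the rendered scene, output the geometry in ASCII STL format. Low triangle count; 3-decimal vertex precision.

solid 
facet normal 0.070 -0.119 0.990
outer loop
vertex -2.814 -1.919 -3.061
vertex -2.926 -2.558 -3.13
vertex -2.315 -2.33 -3.146
endloop
endfacet
facet normal 0.479 0.422 0.770
outer loop
vertex -2.814 -1.919 -3.061
vertex -2.315 -2.33 -3.146
vertex -2.322 -1.757 -3.456
endloop
endfacet
facet normal 0.059 0.896 0.441
outer loop
vertex -2.814 -1.919 -3.061
vertex -2.322 -1.757 -3.456
vertex -2.937 -1.63 -3.632
endloop
endfacet
facet normal -0.610 0.647 0.459
outer loop
vertex -2.814 -1.919 -3.061
vertex -2.937 -1.63 -3.632
vertex -3.31 -2.125 -3.43
endloop
endfacet
facet normal -0.602 0.019 0.798
outer loop
vertex -2.814 -1.919 -3.061
vertex -3.31 -2.125 -3.43
vertex -2.926 -2.558 -3.13
endloop
endfacet
facet normal 0.943 0.168 0.289
outer loop
vertex -2.322 -1.757 -3.456
vertex -2.315 -2.33 -3.146
vertex -2.13 -2.295 -3.77
endloop
endfacet
facet normal 0.281 -0.709 0.647
outer loop
vertex -2.315 -2.33 -3.146
vertex -2.926 -2.558 -3.13
vertex -2.503 -2.79 -3.568
endloop
endfacet
facet normal -0.808 -0.484 0.335
outer loop
vertex -2.926 -2.558 -3.13
vertex -3.31 -2.125 -3.43
vertex -3.118 -2.663 -3.744
endloop
endfacet
facet normal -0.820 0.531 -0.213
outer loop
vertex -3.31 -2.125 -3.43
vertex -2.937 -1.63 -3.632
vertex -3.125 -2.09 -4.054
endloop
endfacet
facet normal 0.262 0.934 -0.242
outer loop
vertex -2.937 -1.63 -3.632
vertex -2.322 -1.757 -3.456
vertex -2.514 -1.862 -4.07
endloop
endfacet
facet normal 0.610 -0.647 -0.459
outer loop
vertex -2.626 -2.501 -4.139
vertex -2.13 -2.295 -3.77
vertex -2.503 -2.79 -3.568
endloop
endfacet
facet normal -0.059 -0.896 -0.441
outer loop
vertex -2.626 -2.501 -4.139
vertex -2.503 -2.79 -3.568
vertex -3.118 -2.663 -3.744
endloop
endfacet
facet normal -0.479 -0.422 -0.770
outer loop
vertex -2.626 -2.501 -4.139
vertex -3.118 -2.663 -3.744
vertex -3.125 -2.09 -4.054
endloop
endfacet
facet normal -0.070 0.119 -0.990
outer loop
vertex -2.626 -2.501 -4.139
vertex -3.125 -2.09 -4.054
vertex -2.514 -1.862 -4.07
endloop
endfacet
facet normal 0.602 -0.019 -0.798
outer loop
vertex -2.626 -2.501 -4.139
vertex -2.514 -1.862 -4.07
vertex -2.13 -2.295 -3.77
endloop
endfacet
facet normal 0.820 -0.531 0.213
outer loop
vertex -2.503 -2.79 -3.568
vertex -2.13 -2.295 -3.77
vertex -2.315 -2.33 -3.146
endloop
endfacet
facet normal -0.262 -0.934 0.242
outer loop
vertex -3.118 -2.663 -3.744
vertex -2.503 -2.79 -3.568
vertex -2.926 -2.558 -3.13
endloop
endfacet
facet normal -0.943 -0.168 -0.289
outer loop
vertex -3.125 -2.09 -4.054
vertex -3.118 -2.663 -3.744
vertex -3.31 -2.125 -3.43
endloop
endfacet
facet normal -0.281 0.709 -0.647
outer loop
vertex -2.514 -1.862 -4.07
vertex -3.125 -2.09 -4.054
vertex -2.937 -1.63 -3.632
endloop
endfacet
facet normal 0.808 0.484 -0.335
outer loop
vertex -2.13 -2.295 -3.77
vertex -2.514 -1.862 -4.07
vertex -2.322 -1.757 -3.456
endloop
endfacet
facet normal -0.351 -0.582 -0.733
outer loop
vertex 2.799 2.001 0.384
vertex 1.236 2.337 0.865
vertex 2.774 3.001 -0.398
endloop
endfacet
facet normal 0.936 -0.201 -0.287
outer loop
vertex 3.124 3.583 0.335
vertex 2.799 2.001 0.384
vertex 2.774 3.001 -0.398
endloop
endfacet
facet normal -0.350 -0.583 -0.733
outer loop
vertex 2.774 3.001 -0.398
vertex 1.236 2.337 0.865
vertex 1.21 3.337 0.082
endloop
endfacet
facet normal -0.020 0.788 -0.616
outer loop
vertex 1.21 3.337 0.082
vertex 3.124 3.583 0.335
vertex 2.774 3.001 -0.398
endloop
endfacet
facet normal 0.020 -0.788 0.616
outer loop
vertex 2.799 2.001 0.384
vertex 1.586 2.919 1.598
vertex 1.236 2.337 0.865
endloop
endfacet
facet normal 0.936 -0.201 -0.288
outer loop
vertex 3.15 2.583 1.118
vertex 2.799 2.001 0.384
vertex 3.124 3.583 0.335
endloop
endfacet
facet normal 0.020 -0.788 0.615
outer loop
vertex 3.15 2.583 1.118
vertex 1.586 2.919 1.598
vertex 2.799 2.001 0.384
endloop
endfacet
facet normal -0.936 0.201 0.288
outer loop
vertex 1.236 2.337 0.865
vertex 1.586 2.919 1.598
vertex 1.21 3.337 0.082
endloop
endfacet
facet normal -0.020 0.788 -0.615
outer loop
vertex 1.561 3.919 0.816
vertex 3.124 3.583 0.335
vertex 1.21 3.337 0.082
endloop
endfacet
facet normal -0.936 0.202 0.288
outer loop
vertex 1.21 3.337 0.082
vertex 1.586 2.919 1.598
vertex 1.561 3.919 0.816
endloop
endfacet
facet normal 0.351 0.583 0.733
outer loop
vertex 1.561 3.919 0.816
vertex 3.15 2.583 1.118
vertex 3.124 3.583 0.335
endloop
endfacet
facet normal 0.350 0.582 0.734
outer loop
vertex 1.586 2.919 1.598
vertex 3.15 2.583 1.118
vertex 1.561 3.919 0.816
endloop
endfacet

endsolid


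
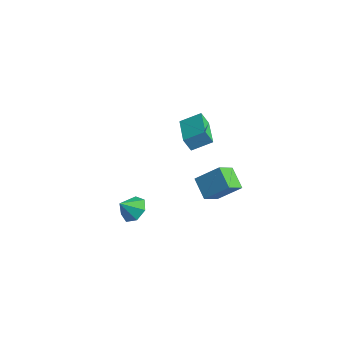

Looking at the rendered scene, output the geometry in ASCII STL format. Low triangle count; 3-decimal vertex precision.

solid 
facet normal -0.867 0.499 -0.013
outer loop
vertex -2.697 3.089 -2.338
vertex -2.126 4.097 -1.749
vertex -2.48 3.445 -3.158
endloop
endfacet
facet normal -0.440 -0.776 -0.453
outer loop
vertex -0.634 2.383 -3.131
vertex -2.697 3.089 -2.338
vertex -2.48 3.445 -3.158
endloop
endfacet
facet normal -0.867 0.499 -0.013
outer loop
vertex -2.48 3.445 -3.158
vertex -2.126 4.097 -1.749
vertex -1.909 4.453 -2.57
endloop
endfacet
facet normal 0.236 0.387 -0.892
outer loop
vertex -1.909 4.453 -2.57
vertex -0.634 2.383 -3.131
vertex -2.48 3.445 -3.158
endloop
endfacet
facet normal -0.236 -0.387 0.891
outer loop
vertex -2.697 3.089 -2.338
vertex -0.28 3.035 -1.722
vertex -2.126 4.097 -1.749
endloop
endfacet
facet normal -0.439 -0.776 -0.453
outer loop
vertex -0.851 2.027 -2.31
vertex -2.697 3.089 -2.338
vertex -0.634 2.383 -3.131
endloop
endfacet
facet normal -0.236 -0.386 0.892
outer loop
vertex -0.851 2.027 -2.31
vertex -0.28 3.035 -1.722
vertex -2.697 3.089 -2.338
endloop
endfacet
facet normal 0.440 0.776 0.453
outer loop
vertex -2.126 4.097 -1.749
vertex -0.28 3.035 -1.722
vertex -1.909 4.453 -2.57
endloop
endfacet
facet normal 0.236 0.387 -0.891
outer loop
vertex -0.063 3.391 -2.542
vertex -0.634 2.383 -3.131
vertex -1.909 4.453 -2.57
endloop
endfacet
facet normal 0.439 0.776 0.453
outer loop
vertex -1.909 4.453 -2.57
vertex -0.28 3.035 -1.722
vertex -0.063 3.391 -2.542
endloop
endfacet
facet normal 0.867 -0.499 0.013
outer loop
vertex -0.063 3.391 -2.542
vertex -0.851 2.027 -2.31
vertex -0.634 2.383 -3.131
endloop
endfacet
facet normal 0.867 -0.499 0.013
outer loop
vertex -0.28 3.035 -1.722
vertex -0.851 2.027 -2.31
vertex -0.063 3.391 -2.542
endloop
endfacet
facet normal -0.540 -0.547 -0.639
outer loop
vertex 4.12 -0.203 -2.779
vertex 3.022 -0.009 -2.017
vertex 3.848 0.828 -3.432
endloop
endfacet
facet normal 0.813 -0.143 -0.565
outer loop
vertex 4.718 1.709 -2.403
vertex 4.12 -0.203 -2.779
vertex 3.848 0.828 -3.432
endloop
endfacet
facet normal -0.540 -0.548 -0.639
outer loop
vertex 3.848 0.828 -3.432
vertex 3.022 -0.009 -2.017
vertex 2.75 1.021 -2.67
endloop
endfacet
facet normal -0.217 0.825 -0.522
outer loop
vertex 2.75 1.021 -2.67
vertex 4.718 1.709 -2.403
vertex 3.848 0.828 -3.432
endloop
endfacet
facet normal 0.217 -0.825 0.523
outer loop
vertex 4.12 -0.203 -2.779
vertex 3.892 0.872 -0.988
vertex 3.022 -0.009 -2.017
endloop
endfacet
facet normal 0.813 -0.143 -0.565
outer loop
vertex 4.99 0.679 -1.75
vertex 4.12 -0.203 -2.779
vertex 4.718 1.709 -2.403
endloop
endfacet
facet normal 0.218 -0.824 0.523
outer loop
vertex 4.99 0.679 -1.75
vertex 3.892 0.872 -0.988
vertex 4.12 -0.203 -2.779
endloop
endfacet
facet normal -0.813 0.143 0.565
outer loop
vertex 3.022 -0.009 -2.017
vertex 3.892 0.872 -0.988
vertex 2.75 1.021 -2.67
endloop
endfacet
facet normal -0.217 0.824 -0.523
outer loop
vertex 3.62 1.903 -1.641
vertex 4.718 1.709 -2.403
vertex 2.75 1.021 -2.67
endloop
endfacet
facet normal -0.813 0.143 0.565
outer loop
vertex 2.75 1.021 -2.67
vertex 3.892 0.872 -0.988
vertex 3.62 1.903 -1.641
endloop
endfacet
facet normal 0.540 0.548 0.639
outer loop
vertex 3.62 1.903 -1.641
vertex 4.99 0.679 -1.75
vertex 4.718 1.709 -2.403
endloop
endfacet
facet normal 0.540 0.547 0.639
outer loop
vertex 3.892 0.872 -0.988
vertex 4.99 0.679 -1.75
vertex 3.62 1.903 -1.641
endloop
endfacet
facet normal 0.109 0.716 -0.690
outer loop
vertex 3.254 -3.168 -2.855
vertex 2.517 -3.368 -3.179
vertex 2.687 -2.818 -2.581
endloop
endfacet
facet normal 0.430 -0.011 0.903
outer loop
vertex 3.254 -3.168 -2.855
vertex 2.687 -2.818 -2.581
vertex 2.403 -4.112 -2.461
endloop
endfacet
facet normal 0.109 0.716 -0.690
outer loop
vertex 2.687 -2.818 -2.581
vertex 2.517 -3.368 -3.179
vertex 1.992 -2.882 -2.757
endloop
endfacet
facet normal -0.255 0.145 0.956
outer loop
vertex 2.687 -2.818 -2.581
vertex 1.992 -2.882 -2.757
vertex 2.403 -4.112 -2.461
endloop
endfacet
facet normal 0.109 0.716 -0.689
outer loop
vertex 1.992 -2.882 -2.757
vertex 2.517 -3.368 -3.179
vertex 1.692 -3.312 -3.251
endloop
endfacet
facet normal -0.797 -0.124 0.592
outer loop
vertex 1.992 -2.882 -2.757
vertex 1.692 -3.312 -3.251
vertex 2.403 -4.112 -2.461
endloop
endfacet
facet normal 0.109 0.716 -0.690
outer loop
vertex 1.692 -3.312 -3.251
vertex 2.517 -3.368 -3.179
vertex 2.013 -3.784 -3.69
endloop
endfacet
facet normal -0.785 -0.613 0.085
outer loop
vertex 1.692 -3.312 -3.251
vertex 2.013 -3.784 -3.69
vertex 2.403 -4.112 -2.461
endloop
endfacet
facet normal 0.109 0.715 -0.690
outer loop
vertex 2.013 -3.784 -3.69
vertex 2.517 -3.368 -3.179
vertex 2.713 -3.943 -3.744
endloop
endfacet
facet normal -0.231 -0.956 -0.182
outer loop
vertex 2.013 -3.784 -3.69
vertex 2.713 -3.943 -3.744
vertex 2.403 -4.112 -2.461
endloop
endfacet
facet normal 0.109 0.715 -0.690
outer loop
vertex 2.713 -3.943 -3.744
vertex 2.517 -3.368 -3.179
vertex 3.266 -3.668 -3.372
endloop
endfacet
facet normal 0.450 -0.893 -0.009
outer loop
vertex 2.713 -3.943 -3.744
vertex 3.266 -3.668 -3.372
vertex 2.403 -4.112 -2.461
endloop
endfacet
facet normal 0.109 0.716 -0.690
outer loop
vertex 3.266 -3.668 -3.372
vertex 2.517 -3.368 -3.179
vertex 3.254 -3.168 -2.855
endloop
endfacet
facet normal 0.743 -0.472 0.474
outer loop
vertex 3.266 -3.668 -3.372
vertex 3.254 -3.168 -2.855
vertex 2.403 -4.112 -2.461
endloop
endfacet

endsolid


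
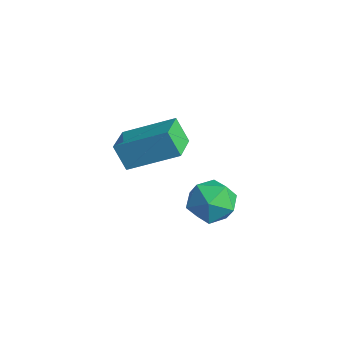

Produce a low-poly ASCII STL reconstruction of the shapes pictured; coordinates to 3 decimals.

solid 
facet normal -0.475 -0.168 0.864
outer loop
vertex -0.431 -1.964 4.671
vertex -1.299 -1.044 4.372
vertex -1.594 -3.357 3.761
endloop
endfacet
facet normal 0.668 -0.708 0.230
outer loop
vertex -1.081 -3.176 2.828
vertex -0.431 -1.964 4.671
vertex -1.594 -3.357 3.761
endloop
endfacet
facet normal -0.475 -0.168 0.864
outer loop
vertex -1.594 -3.357 3.761
vertex -1.299 -1.044 4.372
vertex -2.462 -2.437 3.462
endloop
endfacet
facet normal -0.573 -0.686 -0.448
outer loop
vertex -2.462 -2.437 3.462
vertex -1.081 -3.176 2.828
vertex -1.594 -3.357 3.761
endloop
endfacet
facet normal 0.573 0.686 0.448
outer loop
vertex -0.431 -1.964 4.671
vertex -0.786 -0.863 3.439
vertex -1.299 -1.044 4.372
endloop
endfacet
facet normal 0.668 -0.708 0.230
outer loop
vertex 0.082 -1.783 3.738
vertex -0.431 -1.964 4.671
vertex -1.081 -3.176 2.828
endloop
endfacet
facet normal 0.573 0.686 0.448
outer loop
vertex 0.082 -1.783 3.738
vertex -0.786 -0.863 3.439
vertex -0.431 -1.964 4.671
endloop
endfacet
facet normal -0.668 0.708 -0.230
outer loop
vertex -1.299 -1.044 4.372
vertex -0.786 -0.863 3.439
vertex -2.462 -2.437 3.462
endloop
endfacet
facet normal -0.573 -0.686 -0.448
outer loop
vertex -1.949 -2.256 2.529
vertex -1.081 -3.176 2.828
vertex -2.462 -2.437 3.462
endloop
endfacet
facet normal -0.668 0.708 -0.230
outer loop
vertex -2.462 -2.437 3.462
vertex -0.786 -0.863 3.439
vertex -1.949 -2.256 2.529
endloop
endfacet
facet normal 0.475 0.168 -0.864
outer loop
vertex -1.949 -2.256 2.529
vertex 0.082 -1.783 3.738
vertex -1.081 -3.176 2.828
endloop
endfacet
facet normal 0.475 0.168 -0.864
outer loop
vertex -0.786 -0.863 3.439
vertex 0.082 -1.783 3.738
vertex -1.949 -2.256 2.529
endloop
endfacet
facet normal -0.098 0.836 0.540
outer loop
vertex 2.322 -1.123 3.009
vertex 1.559 -1.487 3.434
vertex 2.418 -1.626 3.805
endloop
endfacet
facet normal 0.587 0.715 0.381
outer loop
vertex 2.322 -1.123 3.009
vertex 2.418 -1.626 3.805
vertex 3.029 -1.748 3.092
endloop
endfacet
facet normal 0.647 0.688 -0.330
outer loop
vertex 2.322 -1.123 3.009
vertex 3.029 -1.748 3.092
vertex 2.547 -1.684 2.28
endloop
endfacet
facet normal -0.002 0.792 -0.610
outer loop
vertex 2.322 -1.123 3.009
vertex 2.547 -1.684 2.28
vertex 1.638 -1.523 2.492
endloop
endfacet
facet normal -0.462 0.884 -0.073
outer loop
vertex 2.322 -1.123 3.009
vertex 1.638 -1.523 2.492
vertex 1.559 -1.487 3.434
endloop
endfacet
facet normal 0.763 0.074 0.642
outer loop
vertex 3.029 -1.748 3.092
vertex 2.418 -1.626 3.805
vertex 2.702 -2.497 3.568
endloop
endfacet
facet normal -0.344 0.271 0.899
outer loop
vertex 2.418 -1.626 3.805
vertex 1.559 -1.487 3.434
vertex 1.793 -2.336 3.78
endloop
endfacet
facet normal -0.933 0.349 -0.092
outer loop
vertex 1.559 -1.487 3.434
vertex 1.638 -1.523 2.492
vertex 1.311 -2.272 2.968
endloop
endfacet
facet normal -0.189 0.200 -0.961
outer loop
vertex 1.638 -1.523 2.492
vertex 2.547 -1.684 2.28
vertex 1.922 -2.394 2.255
endloop
endfacet
facet normal 0.861 0.030 -0.508
outer loop
vertex 2.547 -1.684 2.28
vertex 3.029 -1.748 3.092
vertex 2.781 -2.533 2.626
endloop
endfacet
facet normal 0.002 -0.792 0.610
outer loop
vertex 2.018 -2.897 3.051
vertex 2.702 -2.497 3.568
vertex 1.793 -2.336 3.78
endloop
endfacet
facet normal -0.647 -0.688 0.330
outer loop
vertex 2.018 -2.897 3.051
vertex 1.793 -2.336 3.78
vertex 1.311 -2.272 2.968
endloop
endfacet
facet normal -0.587 -0.715 -0.381
outer loop
vertex 2.018 -2.897 3.051
vertex 1.311 -2.272 2.968
vertex 1.922 -2.394 2.255
endloop
endfacet
facet normal 0.098 -0.836 -0.540
outer loop
vertex 2.018 -2.897 3.051
vertex 1.922 -2.394 2.255
vertex 2.781 -2.533 2.626
endloop
endfacet
facet normal 0.462 -0.884 0.073
outer loop
vertex 2.018 -2.897 3.051
vertex 2.781 -2.533 2.626
vertex 2.702 -2.497 3.568
endloop
endfacet
facet normal 0.189 -0.200 0.961
outer loop
vertex 1.793 -2.336 3.78
vertex 2.702 -2.497 3.568
vertex 2.418 -1.626 3.805
endloop
endfacet
facet normal -0.861 -0.030 0.508
outer loop
vertex 1.311 -2.272 2.968
vertex 1.793 -2.336 3.78
vertex 1.559 -1.487 3.434
endloop
endfacet
facet normal -0.763 -0.074 -0.642
outer loop
vertex 1.922 -2.394 2.255
vertex 1.311 -2.272 2.968
vertex 1.638 -1.523 2.492
endloop
endfacet
facet normal 0.344 -0.271 -0.899
outer loop
vertex 2.781 -2.533 2.626
vertex 1.922 -2.394 2.255
vertex 2.547 -1.684 2.28
endloop
endfacet
facet normal 0.933 -0.349 0.092
outer loop
vertex 2.702 -2.497 3.568
vertex 2.781 -2.533 2.626
vertex 3.029 -1.748 3.092
endloop
endfacet

endsolid


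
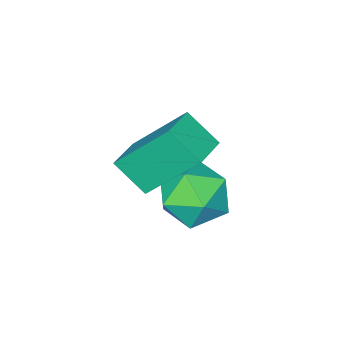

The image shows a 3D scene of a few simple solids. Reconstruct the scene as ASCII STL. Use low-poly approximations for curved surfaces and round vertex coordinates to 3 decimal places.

solid 
facet normal -0.776 0.629 0.051
outer loop
vertex -1.312 -2.48 1.61
vertex -1.958 -3.287 1.735
vertex -1.531 -2.828 2.566
endloop
endfacet
facet normal -0.181 0.937 0.300
outer loop
vertex -1.312 -2.48 1.61
vertex -1.531 -2.828 2.566
vertex -0.555 -2.561 2.32
endloop
endfacet
facet normal 0.307 0.926 -0.221
outer loop
vertex -1.312 -2.48 1.61
vertex -0.555 -2.561 2.32
vertex -0.38 -2.854 1.337
endloop
endfacet
facet normal 0.014 0.612 -0.791
outer loop
vertex -1.312 -2.48 1.61
vertex -0.38 -2.854 1.337
vertex -1.246 -3.303 0.975
endloop
endfacet
facet normal -0.655 0.428 -0.623
outer loop
vertex -1.312 -2.48 1.61
vertex -1.246 -3.303 0.975
vertex -1.958 -3.287 1.735
endloop
endfacet
facet normal 0.064 0.540 0.839
outer loop
vertex -0.555 -2.561 2.32
vertex -1.531 -2.828 2.566
vertex -0.734 -3.417 2.885
endloop
endfacet
facet normal -0.898 0.042 0.438
outer loop
vertex -1.531 -2.828 2.566
vertex -1.958 -3.287 1.735
vertex -1.6 -3.866 2.523
endloop
endfacet
facet normal -0.703 -0.284 -0.652
outer loop
vertex -1.958 -3.287 1.735
vertex -1.246 -3.303 0.975
vertex -1.425 -4.159 1.54
endloop
endfacet
facet normal 0.380 0.013 -0.925
outer loop
vertex -1.246 -3.303 0.975
vertex -0.38 -2.854 1.337
vertex -0.449 -3.892 1.294
endloop
endfacet
facet normal 0.853 0.522 -0.004
outer loop
vertex -0.38 -2.854 1.337
vertex -0.555 -2.561 2.32
vertex -0.022 -3.433 2.125
endloop
endfacet
facet normal -0.014 -0.612 0.791
outer loop
vertex -0.668 -4.24 2.25
vertex -0.734 -3.417 2.885
vertex -1.6 -3.866 2.523
endloop
endfacet
facet normal -0.307 -0.926 0.221
outer loop
vertex -0.668 -4.24 2.25
vertex -1.6 -3.866 2.523
vertex -1.425 -4.159 1.54
endloop
endfacet
facet normal 0.181 -0.937 -0.300
outer loop
vertex -0.668 -4.24 2.25
vertex -1.425 -4.159 1.54
vertex -0.449 -3.892 1.294
endloop
endfacet
facet normal 0.776 -0.629 -0.051
outer loop
vertex -0.668 -4.24 2.25
vertex -0.449 -3.892 1.294
vertex -0.022 -3.433 2.125
endloop
endfacet
facet normal 0.655 -0.428 0.623
outer loop
vertex -0.668 -4.24 2.25
vertex -0.022 -3.433 2.125
vertex -0.734 -3.417 2.885
endloop
endfacet
facet normal -0.380 -0.013 0.925
outer loop
vertex -1.6 -3.866 2.523
vertex -0.734 -3.417 2.885
vertex -1.531 -2.828 2.566
endloop
endfacet
facet normal -0.853 -0.522 0.004
outer loop
vertex -1.425 -4.159 1.54
vertex -1.6 -3.866 2.523
vertex -1.958 -3.287 1.735
endloop
endfacet
facet normal -0.064 -0.540 -0.839
outer loop
vertex -0.449 -3.892 1.294
vertex -1.425 -4.159 1.54
vertex -1.246 -3.303 0.975
endloop
endfacet
facet normal 0.898 -0.042 -0.438
outer loop
vertex -0.022 -3.433 2.125
vertex -0.449 -3.892 1.294
vertex -0.38 -2.854 1.337
endloop
endfacet
facet normal 0.703 0.284 0.652
outer loop
vertex -0.734 -3.417 2.885
vertex -0.022 -3.433 2.125
vertex -0.555 -2.561 2.32
endloop
endfacet
facet normal -0.327 0.555 0.765
outer loop
vertex -1.086 -3.722 4.896
vertex -0.125 -3.351 5.038
vertex -1.317 -2.843 4.159
endloop
endfacet
facet normal -0.924 -0.358 -0.137
outer loop
vertex -0.615 -4.029 2.522
vertex -1.086 -3.722 4.896
vertex -1.317 -2.843 4.159
endloop
endfacet
facet normal -0.328 0.555 0.765
outer loop
vertex -1.317 -2.843 4.159
vertex -0.125 -3.351 5.038
vertex -0.356 -2.471 4.301
endloop
endfacet
facet normal -0.198 0.752 -0.629
outer loop
vertex -0.356 -2.471 4.301
vertex -0.615 -4.029 2.522
vertex -1.317 -2.843 4.159
endloop
endfacet
facet normal 0.197 -0.752 0.629
outer loop
vertex -1.086 -3.722 4.896
vertex 0.577 -4.537 3.401
vertex -0.125 -3.351 5.038
endloop
endfacet
facet normal -0.924 -0.357 -0.137
outer loop
vertex -0.384 -4.909 3.259
vertex -1.086 -3.722 4.896
vertex -0.615 -4.029 2.522
endloop
endfacet
facet normal 0.198 -0.751 0.630
outer loop
vertex -0.384 -4.909 3.259
vertex 0.577 -4.537 3.401
vertex -1.086 -3.722 4.896
endloop
endfacet
facet normal 0.924 0.357 0.137
outer loop
vertex -0.125 -3.351 5.038
vertex 0.577 -4.537 3.401
vertex -0.356 -2.471 4.301
endloop
endfacet
facet normal -0.197 0.752 -0.630
outer loop
vertex 0.346 -3.658 2.664
vertex -0.615 -4.029 2.522
vertex -0.356 -2.471 4.301
endloop
endfacet
facet normal 0.924 0.358 0.137
outer loop
vertex -0.356 -2.471 4.301
vertex 0.577 -4.537 3.401
vertex 0.346 -3.658 2.664
endloop
endfacet
facet normal 0.327 -0.555 -0.765
outer loop
vertex 0.346 -3.658 2.664
vertex -0.384 -4.909 3.259
vertex -0.615 -4.029 2.522
endloop
endfacet
facet normal 0.328 -0.555 -0.765
outer loop
vertex 0.577 -4.537 3.401
vertex -0.384 -4.909 3.259
vertex 0.346 -3.658 2.664
endloop
endfacet

endsolid


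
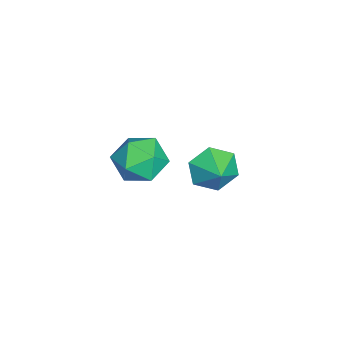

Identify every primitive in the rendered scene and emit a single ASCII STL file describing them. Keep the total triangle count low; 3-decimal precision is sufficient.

solid 
facet normal -0.936 0.130 0.327
outer loop
vertex 0.383 0.386 0.78
vertex 0.487 -0.459 1.415
vertex 0.746 0.507 1.771
endloop
endfacet
facet normal -0.642 0.754 0.143
outer loop
vertex 0.383 0.386 0.78
vertex 0.746 0.507 1.771
vertex 1.196 1.042 0.971
endloop
endfacet
facet normal -0.446 0.711 -0.543
outer loop
vertex 0.383 0.386 0.78
vertex 1.196 1.042 0.971
vertex 1.216 0.405 0.121
endloop
endfacet
facet normal -0.620 0.061 -0.782
outer loop
vertex 0.383 0.386 0.78
vertex 1.216 0.405 0.121
vertex 0.778 -0.522 0.396
endloop
endfacet
facet normal -0.923 -0.298 -0.245
outer loop
vertex 0.383 0.386 0.78
vertex 0.778 -0.522 0.396
vertex 0.487 -0.459 1.415
endloop
endfacet
facet normal -0.052 0.843 0.535
outer loop
vertex 1.196 1.042 0.971
vertex 0.746 0.507 1.771
vertex 1.802 0.602 1.724
endloop
endfacet
facet normal -0.529 -0.165 0.832
outer loop
vertex 0.746 0.507 1.771
vertex 0.487 -0.459 1.415
vertex 1.364 -0.325 1.999
endloop
endfacet
facet normal -0.508 -0.857 -0.092
outer loop
vertex 0.487 -0.459 1.415
vertex 0.778 -0.522 0.396
vertex 1.384 -0.962 1.149
endloop
endfacet
facet normal -0.018 -0.277 -0.961
outer loop
vertex 0.778 -0.522 0.396
vertex 1.216 0.405 0.121
vertex 1.834 -0.427 0.349
endloop
endfacet
facet normal 0.264 0.775 -0.574
outer loop
vertex 1.216 0.405 0.121
vertex 1.196 1.042 0.971
vertex 2.093 0.539 0.705
endloop
endfacet
facet normal 0.620 -0.061 0.782
outer loop
vertex 2.197 -0.306 1.34
vertex 1.802 0.602 1.724
vertex 1.364 -0.325 1.999
endloop
endfacet
facet normal 0.446 -0.711 0.543
outer loop
vertex 2.197 -0.306 1.34
vertex 1.364 -0.325 1.999
vertex 1.384 -0.962 1.149
endloop
endfacet
facet normal 0.642 -0.754 -0.143
outer loop
vertex 2.197 -0.306 1.34
vertex 1.384 -0.962 1.149
vertex 1.834 -0.427 0.349
endloop
endfacet
facet normal 0.936 -0.130 -0.327
outer loop
vertex 2.197 -0.306 1.34
vertex 1.834 -0.427 0.349
vertex 2.093 0.539 0.705
endloop
endfacet
facet normal 0.923 0.298 0.245
outer loop
vertex 2.197 -0.306 1.34
vertex 2.093 0.539 0.705
vertex 1.802 0.602 1.724
endloop
endfacet
facet normal 0.018 0.277 0.961
outer loop
vertex 1.364 -0.325 1.999
vertex 1.802 0.602 1.724
vertex 0.746 0.507 1.771
endloop
endfacet
facet normal -0.264 -0.775 0.574
outer loop
vertex 1.384 -0.962 1.149
vertex 1.364 -0.325 1.999
vertex 0.487 -0.459 1.415
endloop
endfacet
facet normal 0.052 -0.843 -0.535
outer loop
vertex 1.834 -0.427 0.349
vertex 1.384 -0.962 1.149
vertex 0.778 -0.522 0.396
endloop
endfacet
facet normal 0.529 0.165 -0.832
outer loop
vertex 2.093 0.539 0.705
vertex 1.834 -0.427 0.349
vertex 1.216 0.405 0.121
endloop
endfacet
facet normal 0.508 0.857 0.092
outer loop
vertex 1.802 0.602 1.724
vertex 2.093 0.539 0.705
vertex 1.196 1.042 0.971
endloop
endfacet
facet normal -0.839 -0.327 -0.436
outer loop
vertex -2.059 1.479 -3.459
vertex -2.586 2.169 -2.962
vertex -2.203 2.383 -3.86
endloop
endfacet
facet normal 0.930 -0.015 -0.368
outer loop
vertex -2.059 1.479 -3.459
vertex -2.203 2.383 -3.86
vertex -1.654 2.531 -2.478
endloop
endfacet
facet normal -0.839 -0.326 -0.436
outer loop
vertex -2.203 2.383 -3.86
vertex -2.586 2.169 -2.962
vertex -2.729 3.073 -3.363
endloop
endfacet
facet normal 0.625 0.710 -0.324
outer loop
vertex -2.203 2.383 -3.86
vertex -2.729 3.073 -3.363
vertex -1.654 2.531 -2.478
endloop
endfacet
facet normal -0.839 -0.326 -0.436
outer loop
vertex -2.729 3.073 -3.363
vertex -2.586 2.169 -2.962
vertex -3.112 2.859 -2.465
endloop
endfacet
facet normal 0.211 0.927 0.311
outer loop
vertex -2.729 3.073 -3.363
vertex -3.112 2.859 -2.465
vertex -1.654 2.531 -2.478
endloop
endfacet
facet normal -0.839 -0.326 -0.435
outer loop
vertex -3.112 2.859 -2.465
vertex -2.586 2.169 -2.962
vertex -2.969 1.954 -2.063
endloop
endfacet
facet normal 0.102 0.417 0.903
outer loop
vertex -3.112 2.859 -2.465
vertex -2.969 1.954 -2.063
vertex -1.654 2.531 -2.478
endloop
endfacet
facet normal -0.839 -0.327 -0.436
outer loop
vertex -2.969 1.954 -2.063
vertex -2.586 2.169 -2.962
vertex -2.442 1.264 -2.56
endloop
endfacet
facet normal 0.407 -0.309 0.860
outer loop
vertex -2.969 1.954 -2.063
vertex -2.442 1.264 -2.56
vertex -1.654 2.531 -2.478
endloop
endfacet
facet normal -0.839 -0.327 -0.436
outer loop
vertex -2.442 1.264 -2.56
vertex -2.586 2.169 -2.962
vertex -2.059 1.479 -3.459
endloop
endfacet
facet normal 0.821 -0.525 0.224
outer loop
vertex -2.442 1.264 -2.56
vertex -2.059 1.479 -3.459
vertex -1.654 2.531 -2.478
endloop
endfacet

endsolid


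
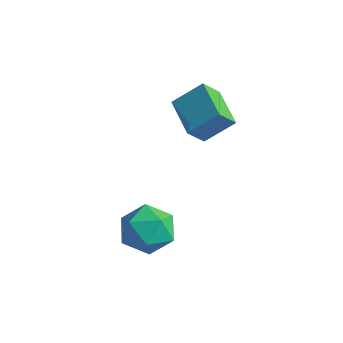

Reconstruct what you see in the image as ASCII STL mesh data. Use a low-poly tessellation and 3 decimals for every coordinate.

solid 
facet normal -0.462 -0.623 -0.631
outer loop
vertex 0.958 2.209 1.321
vertex -0.649 2.917 1.798
vertex 1.052 2.982 0.489
endloop
endfacet
facet normal 0.883 -0.389 -0.262
outer loop
vertex 1.749 3.923 1.442
vertex 0.958 2.209 1.321
vertex 1.052 2.982 0.489
endloop
endfacet
facet normal -0.462 -0.624 -0.631
outer loop
vertex 1.052 2.982 0.489
vertex -0.649 2.917 1.798
vertex -0.556 3.69 0.966
endloop
endfacet
facet normal 0.082 0.678 -0.730
outer loop
vertex -0.556 3.69 0.966
vertex 1.749 3.923 1.442
vertex 1.052 2.982 0.489
endloop
endfacet
facet normal -0.082 -0.678 0.730
outer loop
vertex 0.958 2.209 1.321
vertex 0.048 3.858 2.751
vertex -0.649 2.917 1.798
endloop
endfacet
facet normal 0.883 -0.389 -0.263
outer loop
vertex 1.656 3.15 2.274
vertex 0.958 2.209 1.321
vertex 1.749 3.923 1.442
endloop
endfacet
facet normal -0.082 -0.678 0.730
outer loop
vertex 1.656 3.15 2.274
vertex 0.048 3.858 2.751
vertex 0.958 2.209 1.321
endloop
endfacet
facet normal -0.883 0.389 0.262
outer loop
vertex -0.649 2.917 1.798
vertex 0.048 3.858 2.751
vertex -0.556 3.69 0.966
endloop
endfacet
facet normal 0.082 0.678 -0.730
outer loop
vertex 0.142 4.631 1.919
vertex 1.749 3.923 1.442
vertex -0.556 3.69 0.966
endloop
endfacet
facet normal -0.883 0.389 0.262
outer loop
vertex -0.556 3.69 0.966
vertex 0.048 3.858 2.751
vertex 0.142 4.631 1.919
endloop
endfacet
facet normal 0.462 0.623 0.631
outer loop
vertex 0.142 4.631 1.919
vertex 1.656 3.15 2.274
vertex 1.749 3.923 1.442
endloop
endfacet
facet normal 0.462 0.623 0.631
outer loop
vertex 0.048 3.858 2.751
vertex 1.656 3.15 2.274
vertex 0.142 4.631 1.919
endloop
endfacet
facet normal -0.873 0.285 0.395
outer loop
vertex 0.668 0.513 -2.549
vertex 0.432 -0.596 -2.272
vertex 0.998 0.087 -1.513
endloop
endfacet
facet normal -0.386 0.803 0.453
outer loop
vertex 0.668 0.513 -2.549
vertex 0.998 0.087 -1.513
vertex 1.721 0.776 -2.118
endloop
endfacet
facet normal -0.158 0.966 -0.203
outer loop
vertex 0.668 0.513 -2.549
vertex 1.721 0.776 -2.118
vertex 1.601 0.519 -3.25
endloop
endfacet
facet normal -0.505 0.548 -0.667
outer loop
vertex 0.668 0.513 -2.549
vertex 1.601 0.519 -3.25
vertex 0.805 -0.329 -3.345
endloop
endfacet
facet normal -0.946 0.127 -0.297
outer loop
vertex 0.668 0.513 -2.549
vertex 0.805 -0.329 -3.345
vertex 0.432 -0.596 -2.272
endloop
endfacet
facet normal 0.168 0.545 0.822
outer loop
vertex 1.721 0.776 -2.118
vertex 0.998 0.087 -1.513
vertex 2.135 -0.171 -1.575
endloop
endfacet
facet normal -0.620 -0.294 0.727
outer loop
vertex 0.998 0.087 -1.513
vertex 0.432 -0.596 -2.272
vertex 1.339 -1.019 -1.67
endloop
endfacet
facet normal -0.738 -0.548 -0.393
outer loop
vertex 0.432 -0.596 -2.272
vertex 0.805 -0.329 -3.345
vertex 1.219 -1.276 -2.802
endloop
endfacet
facet normal -0.024 0.133 -0.991
outer loop
vertex 0.805 -0.329 -3.345
vertex 1.601 0.519 -3.25
vertex 1.942 -0.587 -3.407
endloop
endfacet
facet normal 0.537 0.809 -0.241
outer loop
vertex 1.601 0.519 -3.25
vertex 1.721 0.776 -2.118
vertex 2.508 0.096 -2.648
endloop
endfacet
facet normal 0.505 -0.548 0.667
outer loop
vertex 2.272 -1.013 -2.371
vertex 2.135 -0.171 -1.575
vertex 1.339 -1.019 -1.67
endloop
endfacet
facet normal 0.158 -0.966 0.203
outer loop
vertex 2.272 -1.013 -2.371
vertex 1.339 -1.019 -1.67
vertex 1.219 -1.276 -2.802
endloop
endfacet
facet normal 0.386 -0.803 -0.453
outer loop
vertex 2.272 -1.013 -2.371
vertex 1.219 -1.276 -2.802
vertex 1.942 -0.587 -3.407
endloop
endfacet
facet normal 0.873 -0.285 -0.395
outer loop
vertex 2.272 -1.013 -2.371
vertex 1.942 -0.587 -3.407
vertex 2.508 0.096 -2.648
endloop
endfacet
facet normal 0.946 -0.127 0.297
outer loop
vertex 2.272 -1.013 -2.371
vertex 2.508 0.096 -2.648
vertex 2.135 -0.171 -1.575
endloop
endfacet
facet normal 0.024 -0.133 0.991
outer loop
vertex 1.339 -1.019 -1.67
vertex 2.135 -0.171 -1.575
vertex 0.998 0.087 -1.513
endloop
endfacet
facet normal -0.537 -0.809 0.241
outer loop
vertex 1.219 -1.276 -2.802
vertex 1.339 -1.019 -1.67
vertex 0.432 -0.596 -2.272
endloop
endfacet
facet normal -0.168 -0.545 -0.822
outer loop
vertex 1.942 -0.587 -3.407
vertex 1.219 -1.276 -2.802
vertex 0.805 -0.329 -3.345
endloop
endfacet
facet normal 0.620 0.294 -0.727
outer loop
vertex 2.508 0.096 -2.648
vertex 1.942 -0.587 -3.407
vertex 1.601 0.519 -3.25
endloop
endfacet
facet normal 0.738 0.548 0.393
outer loop
vertex 2.135 -0.171 -1.575
vertex 2.508 0.096 -2.648
vertex 1.721 0.776 -2.118
endloop
endfacet

endsolid


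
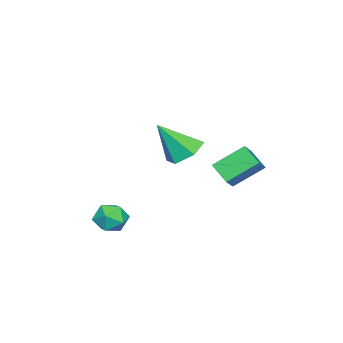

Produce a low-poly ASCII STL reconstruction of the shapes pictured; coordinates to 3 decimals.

solid 
facet normal -0.439 0.673 0.595
outer loop
vertex -3.024 3.662 0.964
vertex -2.318 3.617 1.536
vertex -2.38 4.71 0.253
endloop
endfacet
facet normal -0.776 0.050 -0.629
outer loop
vertex -1.502 3.363 -0.936
vertex -3.024 3.662 0.964
vertex -2.38 4.71 0.253
endloop
endfacet
facet normal -0.439 0.673 0.595
outer loop
vertex -2.38 4.71 0.253
vertex -2.318 3.617 1.536
vertex -1.674 4.664 0.826
endloop
endfacet
facet normal 0.454 0.737 -0.500
outer loop
vertex -1.674 4.664 0.826
vertex -1.502 3.363 -0.936
vertex -2.38 4.71 0.253
endloop
endfacet
facet normal -0.453 -0.737 0.501
outer loop
vertex -3.024 3.662 0.964
vertex -1.44 2.27 0.347
vertex -2.318 3.617 1.536
endloop
endfacet
facet normal -0.776 0.050 -0.629
outer loop
vertex -2.146 2.316 -0.226
vertex -3.024 3.662 0.964
vertex -1.502 3.363 -0.936
endloop
endfacet
facet normal -0.454 -0.738 0.500
outer loop
vertex -2.146 2.316 -0.226
vertex -1.44 2.27 0.347
vertex -3.024 3.662 0.964
endloop
endfacet
facet normal 0.775 -0.050 0.629
outer loop
vertex -2.318 3.617 1.536
vertex -1.44 2.27 0.347
vertex -1.674 4.664 0.826
endloop
endfacet
facet normal 0.453 0.738 -0.501
outer loop
vertex -0.796 3.318 -0.364
vertex -1.502 3.363 -0.936
vertex -1.674 4.664 0.826
endloop
endfacet
facet normal 0.776 -0.050 0.629
outer loop
vertex -1.674 4.664 0.826
vertex -1.44 2.27 0.347
vertex -0.796 3.318 -0.364
endloop
endfacet
facet normal 0.439 -0.673 -0.595
outer loop
vertex -0.796 3.318 -0.364
vertex -2.146 2.316 -0.226
vertex -1.502 3.363 -0.936
endloop
endfacet
facet normal 0.439 -0.673 -0.595
outer loop
vertex -1.44 2.27 0.347
vertex -2.146 2.316 -0.226
vertex -0.796 3.318 -0.364
endloop
endfacet
facet normal -0.317 0.509 -0.800
outer loop
vertex 3.629 3.611 3.231
vertex 2.901 2.839 3.029
vertex 2.641 3.674 3.663
endloop
endfacet
facet normal 0.354 0.592 0.724
outer loop
vertex 3.629 3.611 3.231
vertex 2.641 3.674 3.663
vertex 3.599 1.721 4.791
endloop
endfacet
facet normal -0.317 0.509 -0.800
outer loop
vertex 2.641 3.674 3.663
vertex 2.901 2.839 3.029
vertex 1.913 2.902 3.461
endloop
endfacet
facet normal -0.490 0.243 0.837
outer loop
vertex 2.641 3.674 3.663
vertex 1.913 2.902 3.461
vertex 3.599 1.721 4.791
endloop
endfacet
facet normal -0.317 0.509 -0.800
outer loop
vertex 1.913 2.902 3.461
vertex 2.901 2.839 3.029
vertex 2.173 2.067 2.827
endloop
endfacet
facet normal -0.720 -0.548 0.426
outer loop
vertex 1.913 2.902 3.461
vertex 2.173 2.067 2.827
vertex 3.599 1.721 4.791
endloop
endfacet
facet normal -0.317 0.508 -0.801
outer loop
vertex 2.173 2.067 2.827
vertex 2.901 2.839 3.029
vertex 3.161 2.004 2.396
endloop
endfacet
facet normal -0.106 -0.990 -0.098
outer loop
vertex 2.173 2.067 2.827
vertex 3.161 2.004 2.396
vertex 3.599 1.721 4.791
endloop
endfacet
facet normal -0.317 0.508 -0.801
outer loop
vertex 3.161 2.004 2.396
vertex 2.901 2.839 3.029
vertex 3.889 2.776 2.598
endloop
endfacet
facet normal 0.738 -0.641 -0.211
outer loop
vertex 3.161 2.004 2.396
vertex 3.889 2.776 2.598
vertex 3.599 1.721 4.791
endloop
endfacet
facet normal -0.317 0.508 -0.801
outer loop
vertex 3.889 2.776 2.598
vertex 2.901 2.839 3.029
vertex 3.629 3.611 3.231
endloop
endfacet
facet normal 0.968 0.150 0.200
outer loop
vertex 3.889 2.776 2.598
vertex 3.629 3.611 3.231
vertex 3.599 1.721 4.791
endloop
endfacet
facet normal -0.128 0.923 -0.364
outer loop
vertex 2.155 -0.936 -3.273
vertex 1.619 -0.697 -2.478
vertex 2.597 -0.559 -2.473
endloop
endfacet
facet normal 0.494 0.649 -0.579
outer loop
vertex 2.155 -0.936 -3.273
vertex 2.597 -0.559 -2.473
vertex 3.015 -1.311 -2.96
endloop
endfacet
facet normal 0.359 0.044 -0.932
outer loop
vertex 2.155 -0.936 -3.273
vertex 3.015 -1.311 -2.96
vertex 2.294 -1.914 -3.266
endloop
endfacet
facet normal -0.348 -0.056 -0.936
outer loop
vertex 2.155 -0.936 -3.273
vertex 2.294 -1.914 -3.266
vertex 1.431 -1.535 -2.968
endloop
endfacet
facet normal -0.649 0.487 -0.584
outer loop
vertex 2.155 -0.936 -3.273
vertex 1.431 -1.535 -2.968
vertex 1.619 -0.697 -2.478
endloop
endfacet
facet normal 0.875 0.485 0.002
outer loop
vertex 3.015 -1.311 -2.96
vertex 2.597 -0.559 -2.473
vertex 3.009 -1.305 -1.972
endloop
endfacet
facet normal -0.133 0.927 0.351
outer loop
vertex 2.597 -0.559 -2.473
vertex 1.619 -0.697 -2.478
vertex 2.146 -0.926 -1.674
endloop
endfacet
facet normal -0.975 0.223 -0.007
outer loop
vertex 1.619 -0.697 -2.478
vertex 1.431 -1.535 -2.968
vertex 1.425 -1.529 -1.98
endloop
endfacet
facet normal -0.487 -0.656 -0.576
outer loop
vertex 1.431 -1.535 -2.968
vertex 2.294 -1.914 -3.266
vertex 1.843 -2.281 -2.467
endloop
endfacet
facet normal 0.656 -0.494 -0.571
outer loop
vertex 2.294 -1.914 -3.266
vertex 3.015 -1.311 -2.96
vertex 2.821 -2.143 -2.462
endloop
endfacet
facet normal 0.348 0.056 0.936
outer loop
vertex 2.285 -1.904 -1.667
vertex 3.009 -1.305 -1.972
vertex 2.146 -0.926 -1.674
endloop
endfacet
facet normal -0.359 -0.044 0.932
outer loop
vertex 2.285 -1.904 -1.667
vertex 2.146 -0.926 -1.674
vertex 1.425 -1.529 -1.98
endloop
endfacet
facet normal -0.494 -0.649 0.579
outer loop
vertex 2.285 -1.904 -1.667
vertex 1.425 -1.529 -1.98
vertex 1.843 -2.281 -2.467
endloop
endfacet
facet normal 0.128 -0.923 0.364
outer loop
vertex 2.285 -1.904 -1.667
vertex 1.843 -2.281 -2.467
vertex 2.821 -2.143 -2.462
endloop
endfacet
facet normal 0.649 -0.487 0.584
outer loop
vertex 2.285 -1.904 -1.667
vertex 2.821 -2.143 -2.462
vertex 3.009 -1.305 -1.972
endloop
endfacet
facet normal 0.487 0.656 0.576
outer loop
vertex 2.146 -0.926 -1.674
vertex 3.009 -1.305 -1.972
vertex 2.597 -0.559 -2.473
endloop
endfacet
facet normal -0.656 0.494 0.571
outer loop
vertex 1.425 -1.529 -1.98
vertex 2.146 -0.926 -1.674
vertex 1.619 -0.697 -2.478
endloop
endfacet
facet normal -0.875 -0.485 -0.002
outer loop
vertex 1.843 -2.281 -2.467
vertex 1.425 -1.529 -1.98
vertex 1.431 -1.535 -2.968
endloop
endfacet
facet normal 0.133 -0.927 -0.351
outer loop
vertex 2.821 -2.143 -2.462
vertex 1.843 -2.281 -2.467
vertex 2.294 -1.914 -3.266
endloop
endfacet
facet normal 0.975 -0.223 0.007
outer loop
vertex 3.009 -1.305 -1.972
vertex 2.821 -2.143 -2.462
vertex 3.015 -1.311 -2.96
endloop
endfacet

endsolid
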